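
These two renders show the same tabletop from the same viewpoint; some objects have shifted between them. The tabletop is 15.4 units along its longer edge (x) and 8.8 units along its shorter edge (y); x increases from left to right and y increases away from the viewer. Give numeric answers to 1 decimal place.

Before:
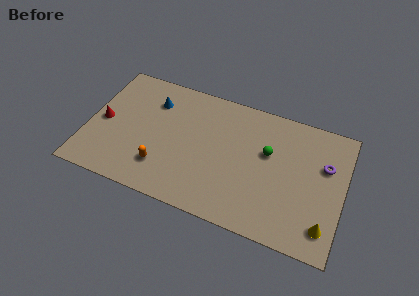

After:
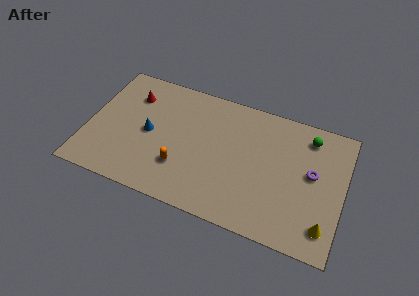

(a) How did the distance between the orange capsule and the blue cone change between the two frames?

-1.8

They were about 4.5 units apart before and 2.7 after — 1.8 units closer together.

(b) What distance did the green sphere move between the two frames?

3.0

The green sphere moved from about (10.8, 5.4) to (13.1, 7.3), a distance of √(2.3² + 1.9²) ≈ 3.0.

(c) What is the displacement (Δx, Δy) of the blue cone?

(0.0, -2.3)

From the two frames, the blue cone sits at roughly (3.7, 6.6) before and (3.7, 4.3) after.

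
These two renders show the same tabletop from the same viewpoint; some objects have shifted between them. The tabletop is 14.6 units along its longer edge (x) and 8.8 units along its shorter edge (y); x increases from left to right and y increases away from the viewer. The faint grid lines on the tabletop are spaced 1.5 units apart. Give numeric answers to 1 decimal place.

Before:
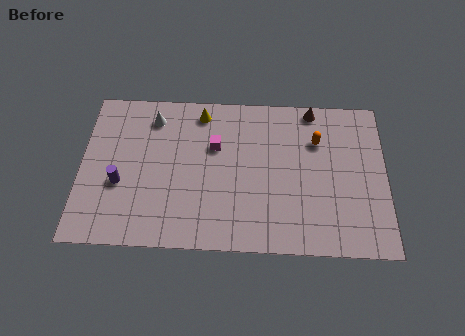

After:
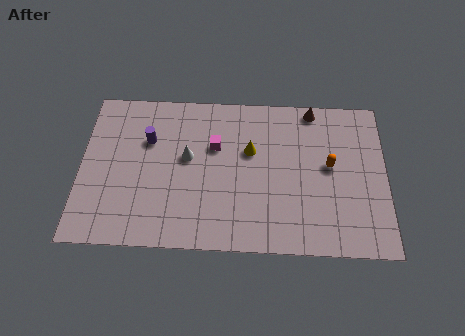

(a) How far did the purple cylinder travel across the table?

2.8

The purple cylinder moved from about (1.9, 3.4) to (3.2, 5.9), a distance of √(1.3² + 2.5²) ≈ 2.8.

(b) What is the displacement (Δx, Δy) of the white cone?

(1.7, -2.2)

The white cone was at about (3.4, 7.2) and moved to about (5.1, 5.0).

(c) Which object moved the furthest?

the yellow cone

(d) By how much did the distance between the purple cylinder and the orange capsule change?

-1.0

They were about 9.8 units apart before and 8.8 after — 1.0 units closer together.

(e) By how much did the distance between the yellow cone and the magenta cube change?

-0.3

They were about 2.0 units apart before and 1.7 after — 0.3 units closer together.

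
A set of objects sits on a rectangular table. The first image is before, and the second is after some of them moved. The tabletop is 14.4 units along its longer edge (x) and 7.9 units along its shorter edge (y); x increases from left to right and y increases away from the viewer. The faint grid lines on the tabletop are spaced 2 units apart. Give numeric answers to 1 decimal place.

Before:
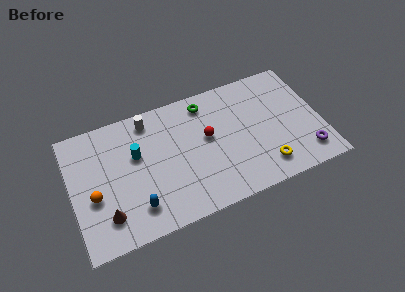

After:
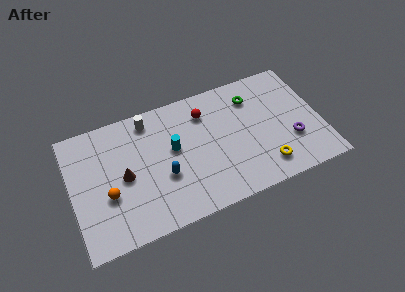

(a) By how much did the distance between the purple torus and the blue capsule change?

-2.4

The distance was about 9.8 in the first image and 7.4 in the second, so they moved 2.4 units closer together.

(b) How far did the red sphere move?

1.6

The red sphere was near (7.9, 4.5) before and (7.9, 6.1) after, so it travelled √(0.0² + 1.6²) ≈ 1.6 units.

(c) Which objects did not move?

the yellow torus and the white cylinder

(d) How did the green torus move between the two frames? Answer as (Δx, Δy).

(2.7, -0.6)

The green torus started near (8.0, 6.7) and ended near (10.7, 6.1).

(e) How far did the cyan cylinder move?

2.1

From (3.8, 4.9) to (5.9, 4.5), the cyan cylinder covered √(2.1² + 0.4²) ≈ 2.1 units.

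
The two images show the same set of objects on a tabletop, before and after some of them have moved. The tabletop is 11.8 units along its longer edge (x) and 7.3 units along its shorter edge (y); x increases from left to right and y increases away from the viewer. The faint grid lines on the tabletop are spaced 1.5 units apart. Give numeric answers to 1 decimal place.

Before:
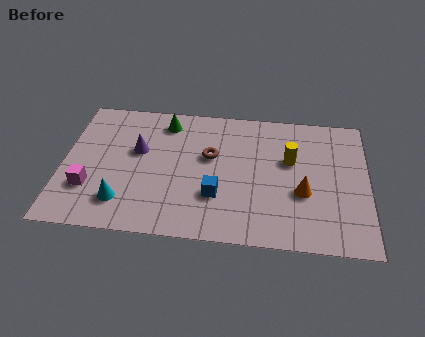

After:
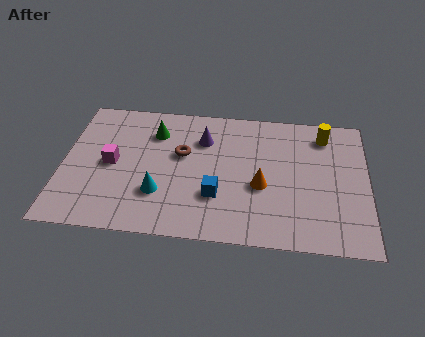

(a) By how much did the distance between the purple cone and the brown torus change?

-1.6

Before: roughly 2.8 units apart; after: 1.2. That's 1.6 units closer together.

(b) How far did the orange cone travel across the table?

1.6

The orange cone was near (9.3, 2.8) before and (7.7, 3.0) after, so it travelled √(1.6² + 0.2²) ≈ 1.6 units.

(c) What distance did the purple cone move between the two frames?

2.7

From (2.9, 4.4) to (5.4, 5.3), the purple cone covered √(2.5² + 0.9²) ≈ 2.7 units.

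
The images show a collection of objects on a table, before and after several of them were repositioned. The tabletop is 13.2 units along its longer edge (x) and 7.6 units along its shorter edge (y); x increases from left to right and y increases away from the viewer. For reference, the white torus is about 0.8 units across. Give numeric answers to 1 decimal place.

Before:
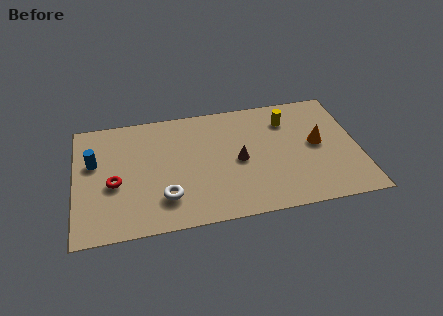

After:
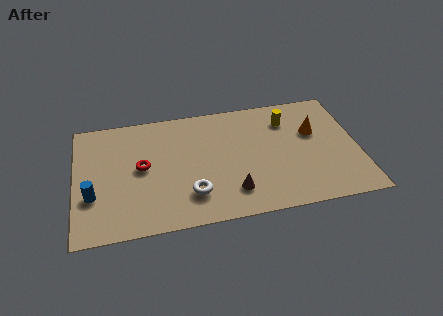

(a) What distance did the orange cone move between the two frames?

0.8

The orange cone was near (11.3, 4.0) before and (11.2, 4.8) after, so it travelled √(0.1² + 0.8²) ≈ 0.8 units.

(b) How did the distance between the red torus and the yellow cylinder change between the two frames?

-1.5

The distance was about 8.6 in the first image and 7.1 in the second, so they moved 1.5 units closer together.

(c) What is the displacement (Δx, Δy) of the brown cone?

(-0.4, -1.9)

The brown cone started near (7.6, 3.6) and ended near (7.2, 1.7).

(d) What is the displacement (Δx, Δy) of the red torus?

(1.3, 0.8)

The red torus started near (1.8, 3.2) and ended near (3.1, 4.0).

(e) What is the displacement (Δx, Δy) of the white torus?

(1.2, 0.0)

From the two frames, the white torus sits at roughly (4.1, 1.9) before and (5.3, 1.9) after.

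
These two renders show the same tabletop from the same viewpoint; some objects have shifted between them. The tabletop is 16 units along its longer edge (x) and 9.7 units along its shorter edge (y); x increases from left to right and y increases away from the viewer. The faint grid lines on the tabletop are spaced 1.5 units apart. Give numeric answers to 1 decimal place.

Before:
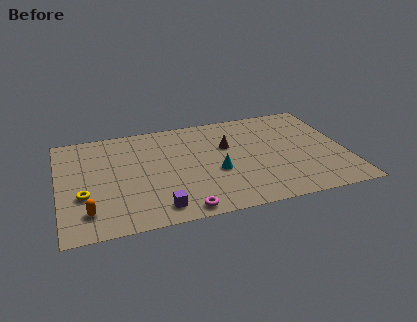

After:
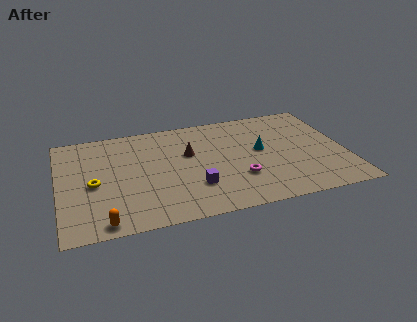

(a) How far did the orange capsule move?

1.4

From (1.5, 2.0) to (2.3, 0.9), the orange capsule covered √(0.8² + 1.1²) ≈ 1.4 units.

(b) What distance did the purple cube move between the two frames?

2.5

The purple cube moved from about (5.3, 1.4) to (7.4, 2.8), a distance of √(2.1² + 1.4²) ≈ 2.5.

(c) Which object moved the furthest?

the magenta torus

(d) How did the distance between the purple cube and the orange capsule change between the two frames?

+1.6

The distance was about 3.8 in the first image and 5.4 in the second, so they moved 1.6 units further apart.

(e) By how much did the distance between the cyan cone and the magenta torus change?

-1.0

They were about 3.7 units apart before and 2.7 after — 1.0 units closer together.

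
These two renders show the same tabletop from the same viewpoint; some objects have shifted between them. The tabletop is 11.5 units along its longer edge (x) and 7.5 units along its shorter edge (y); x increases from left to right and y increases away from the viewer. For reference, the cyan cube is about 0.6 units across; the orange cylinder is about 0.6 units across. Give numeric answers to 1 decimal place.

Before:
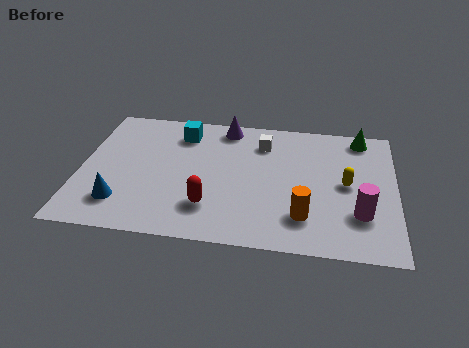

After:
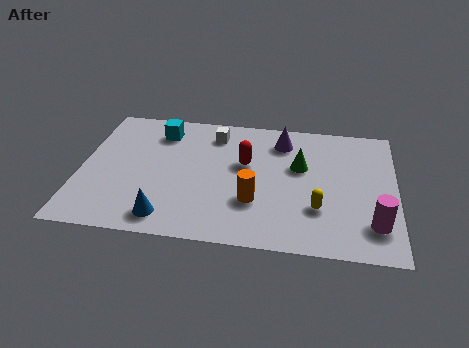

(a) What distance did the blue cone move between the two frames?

1.8

The blue cone moved from about (1.6, 1.7) to (3.3, 1.1), a distance of √(1.7² + 0.6²) ≈ 1.8.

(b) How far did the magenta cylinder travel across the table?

0.7

The magenta cylinder was near (10.2, 2.2) before and (10.7, 1.7) after, so it travelled √(0.5² + 0.5²) ≈ 0.7 units.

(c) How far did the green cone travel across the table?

3.0

From (10.2, 6.6) to (8.0, 4.6), the green cone covered √(2.2² + 2.0²) ≈ 3.0 units.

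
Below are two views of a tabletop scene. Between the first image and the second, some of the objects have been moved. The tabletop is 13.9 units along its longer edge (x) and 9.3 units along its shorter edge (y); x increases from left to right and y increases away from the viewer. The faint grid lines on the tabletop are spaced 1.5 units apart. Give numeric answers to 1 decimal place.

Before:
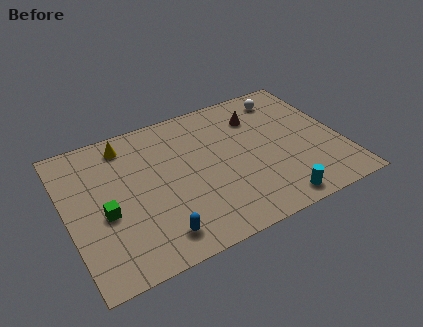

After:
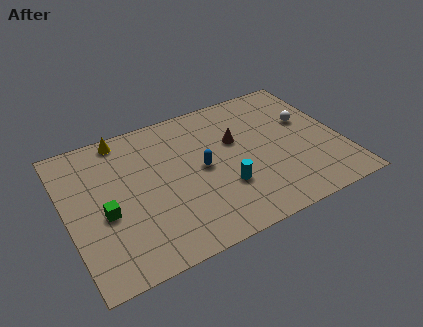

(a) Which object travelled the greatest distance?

the blue capsule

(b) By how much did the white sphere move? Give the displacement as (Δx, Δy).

(0.8, -2.1)

From the two frames, the white sphere sits at roughly (11.6, 7.8) before and (12.4, 5.7) after.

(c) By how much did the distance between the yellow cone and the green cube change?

+0.4

The distance was about 4.3 in the first image and 4.7 in the second, so they moved 0.4 units further apart.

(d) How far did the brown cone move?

1.8

The brown cone moved from about (10.0, 7.0) to (8.7, 5.8), a distance of √(1.3² + 1.2²) ≈ 1.8.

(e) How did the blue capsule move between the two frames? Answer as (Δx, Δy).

(2.7, 3.2)

From the two frames, the blue capsule sits at roughly (4.1, 1.5) before and (6.8, 4.7) after.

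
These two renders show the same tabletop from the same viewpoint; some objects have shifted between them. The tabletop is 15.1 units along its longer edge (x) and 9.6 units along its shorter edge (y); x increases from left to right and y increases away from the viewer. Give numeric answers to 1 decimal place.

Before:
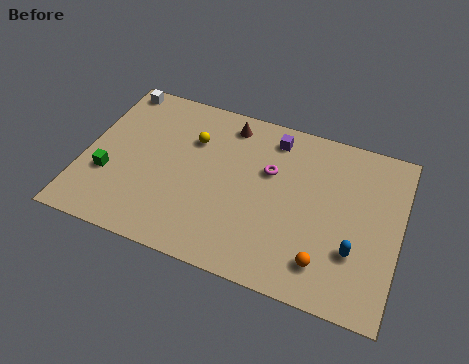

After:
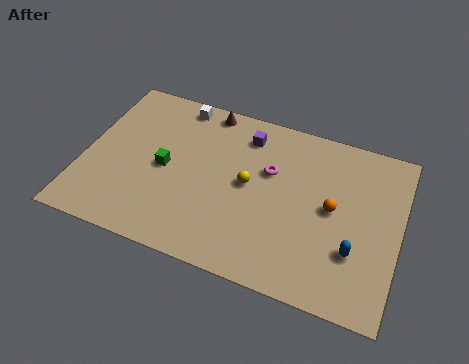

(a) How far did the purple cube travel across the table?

1.3

The purple cube was near (8.8, 8.1) before and (7.5, 7.8) after, so it travelled √(1.3² + 0.3²) ≈ 1.3 units.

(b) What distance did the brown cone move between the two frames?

1.2

The brown cone was near (6.6, 8.2) before and (5.5, 8.7) after, so it travelled √(1.1² + 0.5²) ≈ 1.2 units.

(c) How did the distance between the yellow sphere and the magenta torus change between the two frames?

-2.4

They were about 3.8 units apart before and 1.4 after — 2.4 units closer together.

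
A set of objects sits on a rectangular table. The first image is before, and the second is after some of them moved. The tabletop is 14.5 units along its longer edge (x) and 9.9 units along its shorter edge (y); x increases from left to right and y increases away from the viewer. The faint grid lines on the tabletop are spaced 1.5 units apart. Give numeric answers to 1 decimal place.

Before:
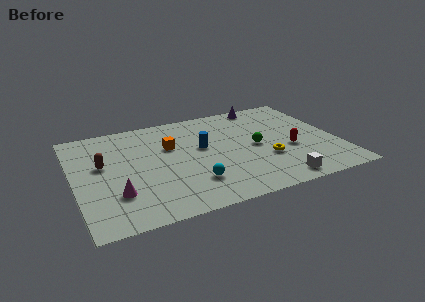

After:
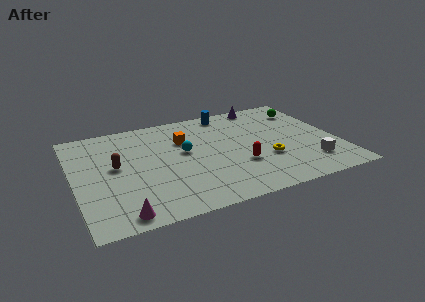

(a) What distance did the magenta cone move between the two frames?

1.8

The magenta cone was near (2.1, 2.8) before and (2.2, 1.0) after, so it travelled √(0.1² + 1.8²) ≈ 1.8 units.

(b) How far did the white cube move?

2.3

From (10.7, 1.1) to (12.7, 2.2), the white cube covered √(2.0² + 1.1²) ≈ 2.3 units.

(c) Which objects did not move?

the yellow torus and the purple cone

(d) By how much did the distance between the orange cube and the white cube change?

+0.5

The distance was about 7.5 in the first image and 8.0 in the second, so they moved 0.5 units further apart.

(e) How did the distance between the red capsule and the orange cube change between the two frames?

-2.5

Before: roughly 6.9 units apart; after: 4.4. That's 2.5 units closer together.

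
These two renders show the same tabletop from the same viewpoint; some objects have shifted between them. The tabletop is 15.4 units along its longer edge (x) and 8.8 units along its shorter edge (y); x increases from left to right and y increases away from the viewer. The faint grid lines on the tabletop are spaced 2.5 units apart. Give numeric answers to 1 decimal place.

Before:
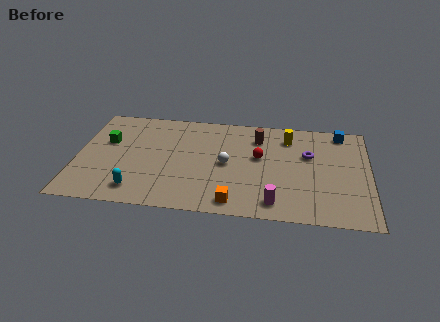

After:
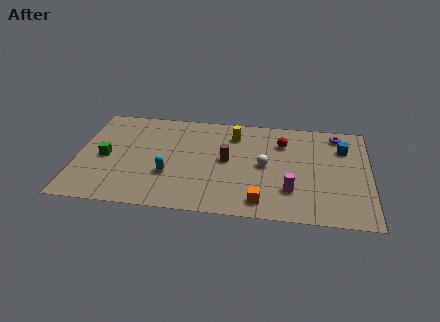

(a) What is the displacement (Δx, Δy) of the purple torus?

(1.5, 2.0)

The purple torus was at about (12.2, 5.6) and moved to about (13.7, 7.6).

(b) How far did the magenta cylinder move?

1.4

The magenta cylinder was near (10.5, 1.3) before and (11.3, 2.4) after, so it travelled √(0.8² + 1.1²) ≈ 1.4 units.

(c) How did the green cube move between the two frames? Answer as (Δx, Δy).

(0.0, -1.4)

From the two frames, the green cube sits at roughly (1.5, 5.5) before and (1.5, 4.1) after.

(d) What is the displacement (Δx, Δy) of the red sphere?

(1.2, 1.4)

The red sphere was at about (9.6, 5.1) and moved to about (10.8, 6.5).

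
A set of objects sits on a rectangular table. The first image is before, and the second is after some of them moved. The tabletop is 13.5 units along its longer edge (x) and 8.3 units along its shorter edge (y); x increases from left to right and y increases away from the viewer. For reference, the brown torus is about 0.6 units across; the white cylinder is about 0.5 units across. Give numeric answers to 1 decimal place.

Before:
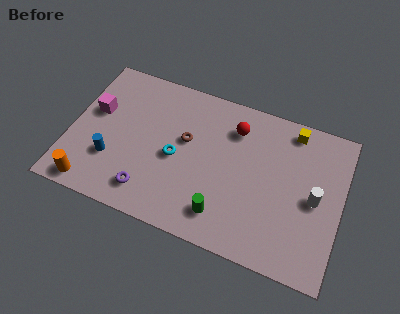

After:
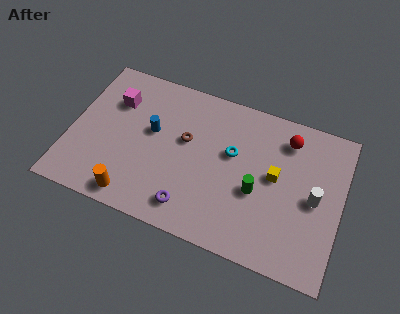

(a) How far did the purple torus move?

2.1

From (4.2, 1.5) to (6.3, 1.4), the purple torus covered √(2.1² + 0.1²) ≈ 2.1 units.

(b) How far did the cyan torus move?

3.0

The cyan torus moved from about (5.3, 3.8) to (8.0, 5.0), a distance of √(2.7² + 1.2²) ≈ 3.0.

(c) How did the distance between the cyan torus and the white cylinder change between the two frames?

-2.6

They were about 6.9 units apart before and 4.3 after — 2.6 units closer together.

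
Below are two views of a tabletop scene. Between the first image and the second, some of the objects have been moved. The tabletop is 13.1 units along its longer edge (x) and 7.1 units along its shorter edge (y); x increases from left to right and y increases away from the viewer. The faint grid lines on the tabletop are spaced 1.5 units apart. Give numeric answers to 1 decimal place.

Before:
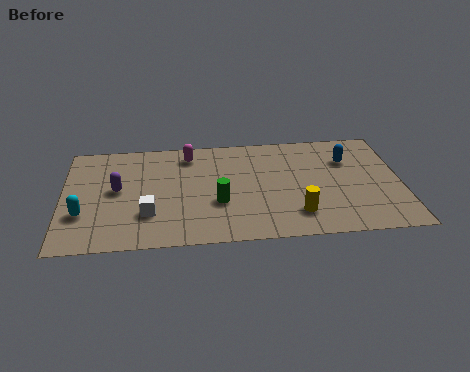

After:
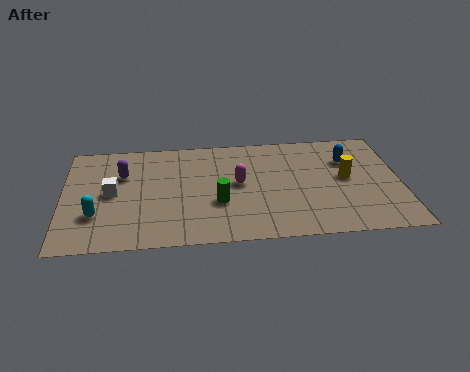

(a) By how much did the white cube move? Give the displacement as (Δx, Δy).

(-1.4, 1.5)

From the two frames, the white cube sits at roughly (3.3, 2.1) before and (1.9, 3.6) after.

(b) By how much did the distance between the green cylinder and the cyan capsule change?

-0.5

The distance was about 5.2 in the first image and 4.7 in the second, so they moved 0.5 units closer together.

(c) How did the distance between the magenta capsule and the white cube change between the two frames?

+0.8

Before: roughly 4.1 units apart; after: 4.9. That's 0.8 units further apart.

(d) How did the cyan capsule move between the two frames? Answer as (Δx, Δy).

(0.5, -0.1)

The cyan capsule was at about (0.8, 2.3) and moved to about (1.3, 2.2).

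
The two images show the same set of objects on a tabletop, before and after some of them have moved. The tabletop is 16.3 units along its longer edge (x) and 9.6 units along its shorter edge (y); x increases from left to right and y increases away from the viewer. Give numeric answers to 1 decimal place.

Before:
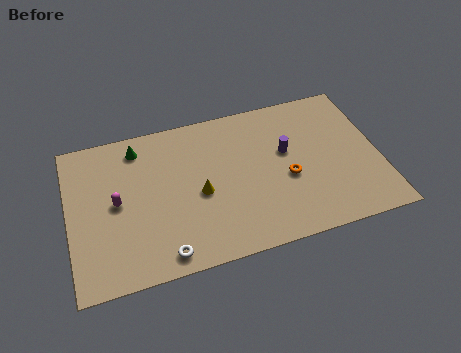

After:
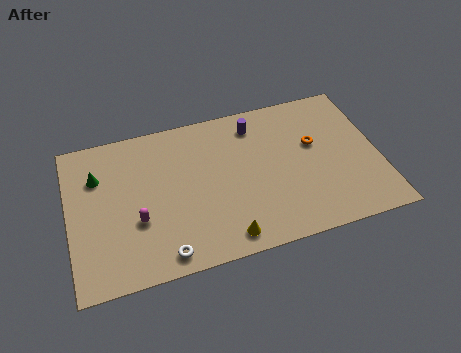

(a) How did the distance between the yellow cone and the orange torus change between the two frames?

+2.3

They were about 4.6 units apart before and 6.9 after — 2.3 units further apart.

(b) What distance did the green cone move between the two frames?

2.6

The green cone moved from about (3.8, 8.1) to (1.6, 6.8), a distance of √(2.2² + 1.3²) ≈ 2.6.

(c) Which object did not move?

the white torus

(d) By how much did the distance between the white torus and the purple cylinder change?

+0.4

They were about 8.2 units apart before and 8.6 after — 0.4 units further apart.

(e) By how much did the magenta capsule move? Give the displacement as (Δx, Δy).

(1.0, -1.4)

The magenta capsule started near (2.5, 4.9) and ended near (3.5, 3.5).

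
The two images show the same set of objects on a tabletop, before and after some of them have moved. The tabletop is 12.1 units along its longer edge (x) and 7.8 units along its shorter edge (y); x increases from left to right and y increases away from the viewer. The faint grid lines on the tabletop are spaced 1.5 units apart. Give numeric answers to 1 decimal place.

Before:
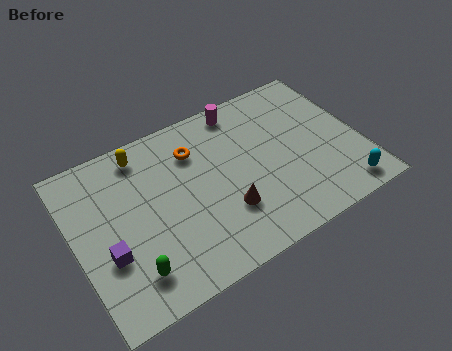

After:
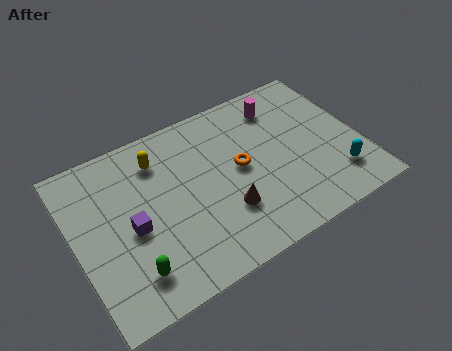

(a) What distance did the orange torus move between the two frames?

2.4

The orange torus was near (5.3, 5.8) before and (7.0, 4.1) after, so it travelled √(1.7² + 1.7²) ≈ 2.4 units.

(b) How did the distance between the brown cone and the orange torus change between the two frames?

-1.6

Before: roughly 3.5 units apart; after: 1.9. That's 1.6 units closer together.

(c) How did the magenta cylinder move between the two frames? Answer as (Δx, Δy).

(1.6, -0.6)

From the two frames, the magenta cylinder sits at roughly (7.5, 6.9) before and (9.1, 6.3) after.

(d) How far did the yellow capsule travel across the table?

0.8

From (3.2, 6.7) to (3.8, 6.1), the yellow capsule covered √(0.6² + 0.6²) ≈ 0.8 units.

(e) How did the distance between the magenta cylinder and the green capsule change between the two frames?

+0.9

They were about 7.6 units apart before and 8.5 after — 0.9 units further apart.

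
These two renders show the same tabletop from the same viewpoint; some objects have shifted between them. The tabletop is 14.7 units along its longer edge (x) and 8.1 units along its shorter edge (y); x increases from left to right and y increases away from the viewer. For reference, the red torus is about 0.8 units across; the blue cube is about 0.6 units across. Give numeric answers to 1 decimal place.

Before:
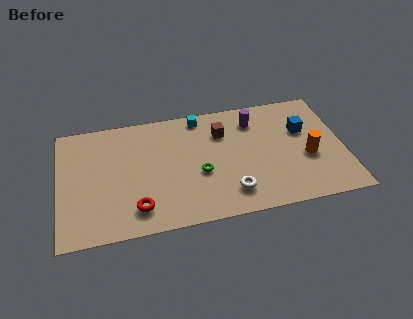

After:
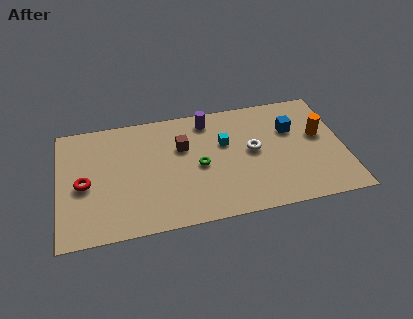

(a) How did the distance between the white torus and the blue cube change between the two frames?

-2.9

The distance was about 5.3 in the first image and 2.4 in the second, so they moved 2.9 units closer together.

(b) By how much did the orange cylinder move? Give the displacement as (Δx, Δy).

(0.7, 1.4)

From the two frames, the orange cylinder sits at roughly (12.8, 3.3) before and (13.5, 4.7) after.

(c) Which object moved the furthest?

the red torus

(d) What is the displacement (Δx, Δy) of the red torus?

(-2.6, 2.1)

From the two frames, the red torus sits at roughly (3.9, 1.6) before and (1.3, 3.7) after.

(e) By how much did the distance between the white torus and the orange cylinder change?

-0.9

The distance was about 4.4 in the first image and 3.5 in the second, so they moved 0.9 units closer together.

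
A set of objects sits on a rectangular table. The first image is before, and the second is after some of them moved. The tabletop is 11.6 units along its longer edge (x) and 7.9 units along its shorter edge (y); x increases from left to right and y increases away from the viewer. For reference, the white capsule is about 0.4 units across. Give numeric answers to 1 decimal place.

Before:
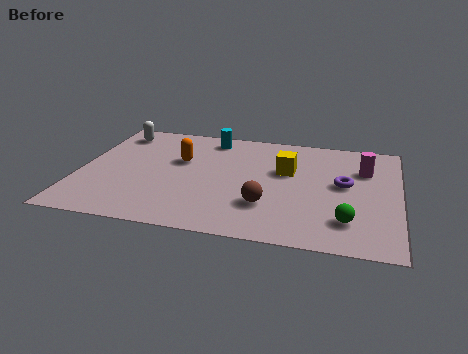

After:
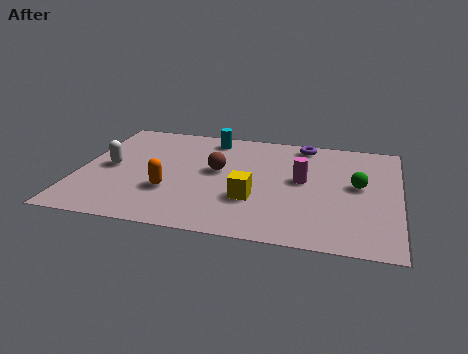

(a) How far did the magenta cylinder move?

2.5

The magenta cylinder was near (10.3, 5.5) before and (8.1, 4.3) after, so it travelled √(2.2² + 1.2²) ≈ 2.5 units.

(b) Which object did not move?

the cyan cylinder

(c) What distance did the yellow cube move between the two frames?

2.5

The yellow cube moved from about (7.5, 4.9) to (6.4, 2.6), a distance of √(1.1² + 2.3²) ≈ 2.5.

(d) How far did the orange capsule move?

2.3

From (3.6, 4.9) to (3.4, 2.6), the orange capsule covered √(0.2² + 2.3²) ≈ 2.3 units.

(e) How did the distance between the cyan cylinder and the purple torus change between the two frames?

-2.2

They were about 5.6 units apart before and 3.4 after — 2.2 units closer together.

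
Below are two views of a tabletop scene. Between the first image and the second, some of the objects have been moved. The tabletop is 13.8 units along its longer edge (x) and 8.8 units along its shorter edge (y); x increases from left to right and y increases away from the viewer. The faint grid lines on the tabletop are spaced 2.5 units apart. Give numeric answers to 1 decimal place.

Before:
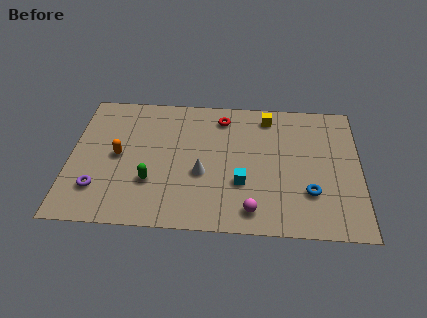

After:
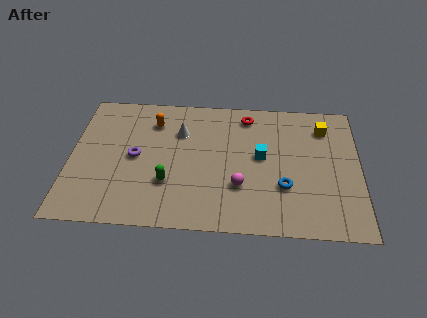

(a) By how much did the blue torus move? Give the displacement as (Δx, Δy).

(-1.2, 0.3)

The blue torus started near (11.4, 2.6) and ended near (10.2, 2.9).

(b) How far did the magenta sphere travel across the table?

1.6

From (8.7, 1.3) to (8.1, 2.8), the magenta sphere covered √(0.6² + 1.5²) ≈ 1.6 units.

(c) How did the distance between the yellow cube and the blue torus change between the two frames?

-0.9

Before: roughly 5.3 units apart; after: 4.4. That's 0.9 units closer together.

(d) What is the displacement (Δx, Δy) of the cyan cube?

(0.9, 1.8)

The cyan cube was at about (8.2, 3.0) and moved to about (9.1, 4.8).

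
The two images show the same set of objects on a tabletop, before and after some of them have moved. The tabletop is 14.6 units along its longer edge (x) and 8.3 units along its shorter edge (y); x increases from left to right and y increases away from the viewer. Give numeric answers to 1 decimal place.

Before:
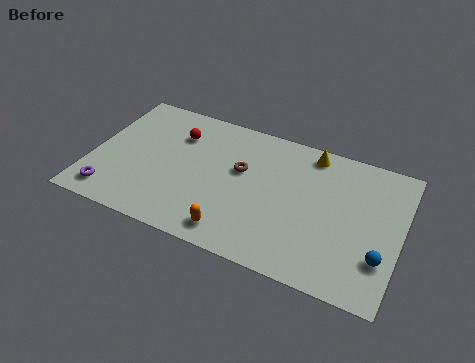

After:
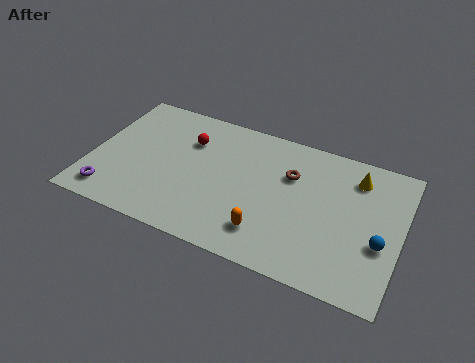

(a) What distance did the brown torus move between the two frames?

2.4

The brown torus moved from about (7.0, 5.0) to (9.3, 5.6), a distance of √(2.3² + 0.6²) ≈ 2.4.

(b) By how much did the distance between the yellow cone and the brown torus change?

-0.7

The distance was about 3.9 in the first image and 3.2 in the second, so they moved 0.7 units closer together.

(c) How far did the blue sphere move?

0.8

The blue sphere moved from about (13.8, 2.4) to (13.7, 3.2), a distance of √(0.1² + 0.8²) ≈ 0.8.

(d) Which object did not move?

the purple torus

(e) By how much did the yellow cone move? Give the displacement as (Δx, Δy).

(2.2, -0.7)

The yellow cone was at about (10.1, 7.3) and moved to about (12.3, 6.6).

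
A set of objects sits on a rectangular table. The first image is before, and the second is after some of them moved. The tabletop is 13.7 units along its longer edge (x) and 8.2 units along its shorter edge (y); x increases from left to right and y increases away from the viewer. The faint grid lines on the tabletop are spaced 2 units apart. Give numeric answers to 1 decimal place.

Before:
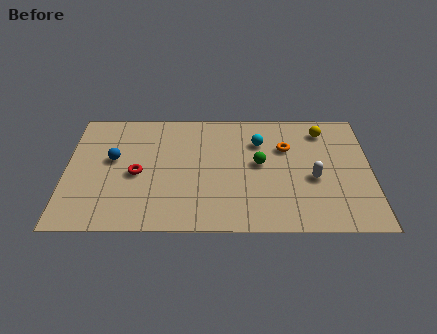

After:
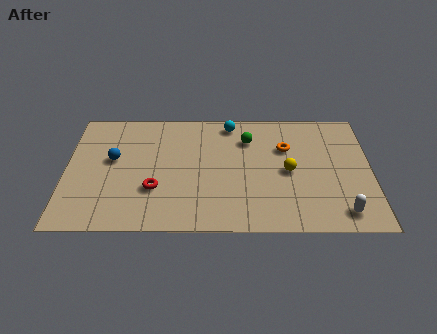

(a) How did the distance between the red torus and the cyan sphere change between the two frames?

-0.3

They were about 5.9 units apart before and 5.6 after — 0.3 units closer together.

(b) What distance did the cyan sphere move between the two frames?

1.8

From (8.7, 5.9) to (7.4, 7.2), the cyan sphere covered √(1.3² + 1.3²) ≈ 1.8 units.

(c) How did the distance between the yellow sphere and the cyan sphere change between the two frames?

+1.2

The distance was about 3.0 in the first image and 4.2 in the second, so they moved 1.2 units further apart.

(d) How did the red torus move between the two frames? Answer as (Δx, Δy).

(0.8, -1.0)

From the two frames, the red torus sits at roughly (3.2, 3.7) before and (4.0, 2.7) after.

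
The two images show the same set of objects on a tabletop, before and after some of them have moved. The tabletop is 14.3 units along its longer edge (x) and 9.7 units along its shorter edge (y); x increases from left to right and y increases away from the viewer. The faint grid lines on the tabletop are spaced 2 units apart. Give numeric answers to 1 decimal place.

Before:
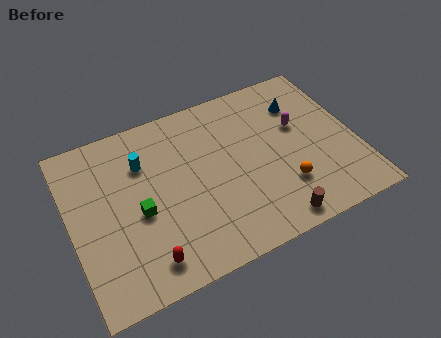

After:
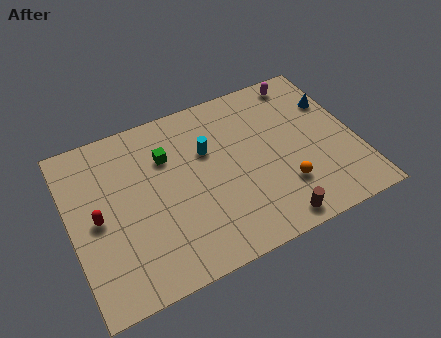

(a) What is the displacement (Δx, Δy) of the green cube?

(1.7, 2.6)

The green cube was at about (3.3, 4.2) and moved to about (5.0, 6.8).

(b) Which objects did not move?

the orange sphere and the brown cylinder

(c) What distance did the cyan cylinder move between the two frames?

3.3

The cyan cylinder moved from about (3.8, 6.9) to (7.0, 6.3), a distance of √(3.2² + 0.6²) ≈ 3.3.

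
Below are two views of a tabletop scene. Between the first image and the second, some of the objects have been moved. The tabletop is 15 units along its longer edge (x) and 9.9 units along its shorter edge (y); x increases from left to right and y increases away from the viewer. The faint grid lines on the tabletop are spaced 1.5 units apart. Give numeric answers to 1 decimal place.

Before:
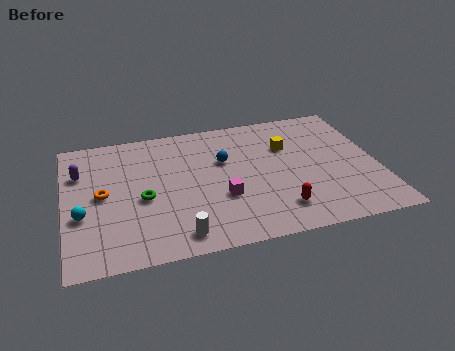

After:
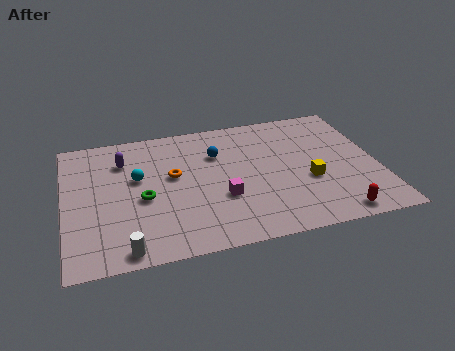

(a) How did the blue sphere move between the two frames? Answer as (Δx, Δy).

(-0.3, 0.6)

From the two frames, the blue sphere sits at roughly (7.7, 6.3) before and (7.4, 6.9) after.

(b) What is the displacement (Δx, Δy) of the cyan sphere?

(2.7, 2.2)

The cyan sphere started near (0.8, 3.7) and ended near (3.5, 5.9).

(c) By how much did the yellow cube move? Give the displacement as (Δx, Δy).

(0.8, -2.9)

The yellow cube started near (10.8, 6.7) and ended near (11.6, 3.8).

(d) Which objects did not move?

the green torus and the magenta cube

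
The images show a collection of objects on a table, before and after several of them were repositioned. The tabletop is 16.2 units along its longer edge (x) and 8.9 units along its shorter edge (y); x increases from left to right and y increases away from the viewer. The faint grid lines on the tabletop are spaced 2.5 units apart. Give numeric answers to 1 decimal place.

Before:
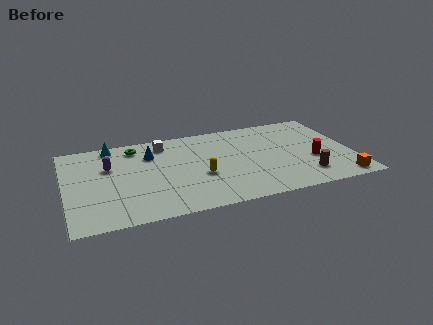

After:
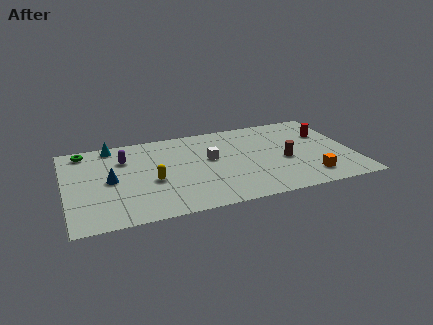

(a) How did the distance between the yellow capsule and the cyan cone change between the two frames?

-1.8

The distance was about 6.5 in the first image and 4.7 in the second, so they moved 1.8 units closer together.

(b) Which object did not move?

the cyan cone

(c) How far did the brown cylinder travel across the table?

2.1

From (13.3, 1.9) to (12.3, 3.8), the brown cylinder covered √(1.0² + 1.9²) ≈ 2.1 units.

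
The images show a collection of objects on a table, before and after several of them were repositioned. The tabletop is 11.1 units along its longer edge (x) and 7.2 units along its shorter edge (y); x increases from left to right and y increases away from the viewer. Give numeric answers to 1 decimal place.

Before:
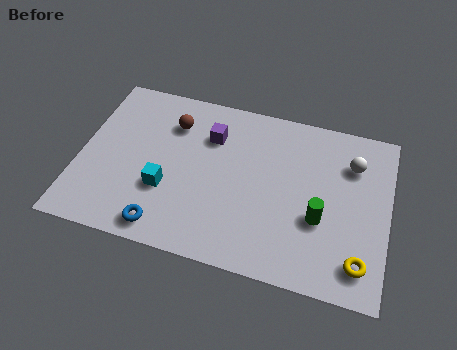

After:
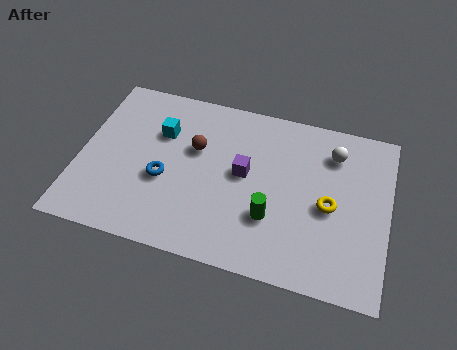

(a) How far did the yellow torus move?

2.3

The yellow torus was near (10.2, 1.3) before and (9.0, 3.3) after, so it travelled √(1.2² + 2.0²) ≈ 2.3 units.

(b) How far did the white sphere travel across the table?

0.8

From (9.7, 5.3) to (9.0, 5.6), the white sphere covered √(0.7² + 0.3²) ≈ 0.8 units.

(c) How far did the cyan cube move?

2.4

From (3.2, 2.5) to (2.8, 4.9), the cyan cube covered √(0.4² + 2.4²) ≈ 2.4 units.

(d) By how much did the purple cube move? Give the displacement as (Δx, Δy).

(1.3, -1.3)

The purple cube started near (4.6, 5.2) and ended near (5.9, 3.9).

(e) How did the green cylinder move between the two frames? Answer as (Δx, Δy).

(-1.7, -0.4)

The green cylinder started near (8.7, 2.7) and ended near (7.0, 2.3).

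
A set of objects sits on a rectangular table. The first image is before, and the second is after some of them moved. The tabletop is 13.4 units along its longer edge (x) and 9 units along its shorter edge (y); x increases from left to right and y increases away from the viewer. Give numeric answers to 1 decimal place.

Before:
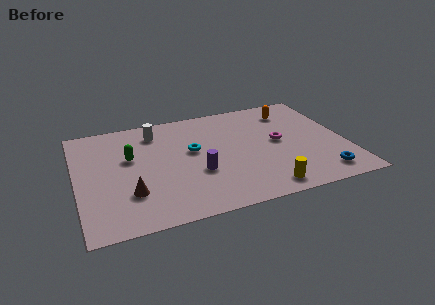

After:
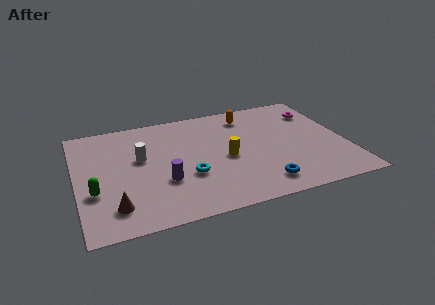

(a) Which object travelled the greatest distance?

the yellow cylinder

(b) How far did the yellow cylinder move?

3.4

From (9.0, 1.1) to (7.4, 4.1), the yellow cylinder covered √(1.6² + 3.0²) ≈ 3.4 units.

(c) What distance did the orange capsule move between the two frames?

2.2

From (11.0, 7.2) to (8.8, 7.4), the orange capsule covered √(2.2² + 0.2²) ≈ 2.2 units.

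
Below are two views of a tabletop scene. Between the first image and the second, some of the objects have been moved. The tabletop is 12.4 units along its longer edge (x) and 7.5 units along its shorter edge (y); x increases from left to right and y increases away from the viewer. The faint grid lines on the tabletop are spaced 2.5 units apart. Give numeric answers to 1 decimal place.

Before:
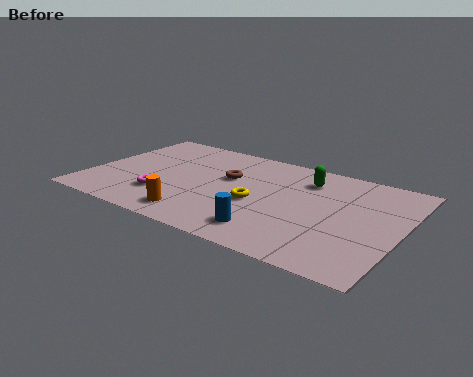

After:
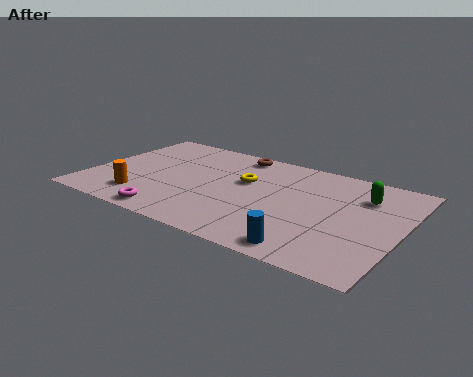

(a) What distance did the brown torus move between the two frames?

2.0

The brown torus moved from about (5.4, 4.6) to (5.4, 6.6), a distance of √(0.0² + 2.0²) ≈ 2.0.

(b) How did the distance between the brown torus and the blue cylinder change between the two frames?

+3.0

The distance was about 3.9 in the first image and 6.9 in the second, so they moved 3.0 units further apart.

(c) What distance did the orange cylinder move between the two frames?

2.3

The orange cylinder moved from about (4.7, 1.2) to (2.4, 1.6), a distance of √(2.3² + 0.4²) ≈ 2.3.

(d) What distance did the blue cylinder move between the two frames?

1.7

The blue cylinder was near (7.6, 1.4) before and (9.2, 0.9) after, so it travelled √(1.6² + 0.5²) ≈ 1.7 units.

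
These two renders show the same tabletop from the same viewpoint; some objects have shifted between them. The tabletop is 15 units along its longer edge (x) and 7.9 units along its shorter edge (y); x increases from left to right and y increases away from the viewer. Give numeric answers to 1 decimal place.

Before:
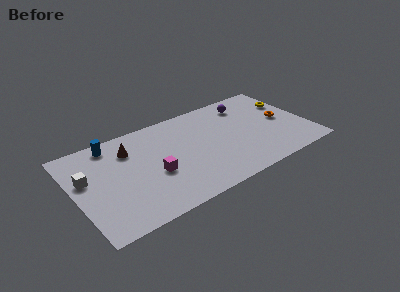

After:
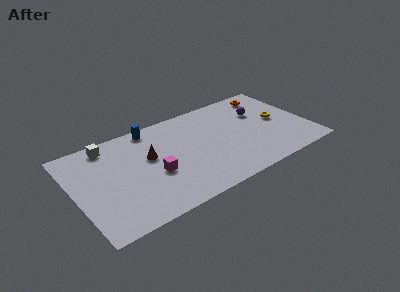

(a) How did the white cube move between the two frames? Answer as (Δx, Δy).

(1.7, 2.1)

The white cube started near (0.8, 4.8) and ended near (2.5, 6.9).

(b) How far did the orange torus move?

2.7

The orange torus moved from about (13.5, 4.0) to (13.1, 6.7), a distance of √(0.4² + 2.7²) ≈ 2.7.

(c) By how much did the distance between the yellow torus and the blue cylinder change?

-3.1

Before: roughly 11.6 units apart; after: 8.5. That's 3.1 units closer together.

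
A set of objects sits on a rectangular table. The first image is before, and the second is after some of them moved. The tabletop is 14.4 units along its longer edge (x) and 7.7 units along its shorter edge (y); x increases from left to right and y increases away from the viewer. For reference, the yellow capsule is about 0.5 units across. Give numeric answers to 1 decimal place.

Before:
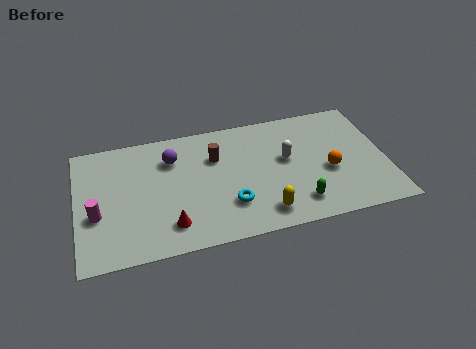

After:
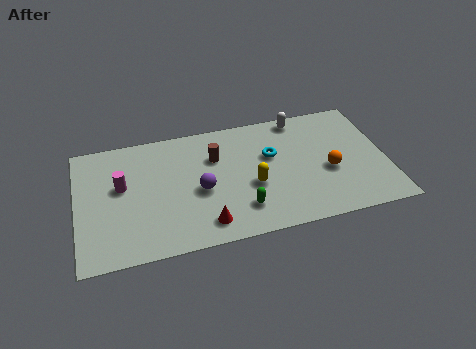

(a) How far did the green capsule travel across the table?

2.6

The green capsule was near (10.1, 1.5) before and (7.5, 1.8) after, so it travelled √(2.6² + 0.3²) ≈ 2.6 units.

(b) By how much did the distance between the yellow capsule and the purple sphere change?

-3.5

They were about 5.9 units apart before and 2.4 after — 3.5 units closer together.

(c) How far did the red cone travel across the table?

1.6

From (4.2, 1.6) to (5.8, 1.3), the red cone covered √(1.6² + 0.3²) ≈ 1.6 units.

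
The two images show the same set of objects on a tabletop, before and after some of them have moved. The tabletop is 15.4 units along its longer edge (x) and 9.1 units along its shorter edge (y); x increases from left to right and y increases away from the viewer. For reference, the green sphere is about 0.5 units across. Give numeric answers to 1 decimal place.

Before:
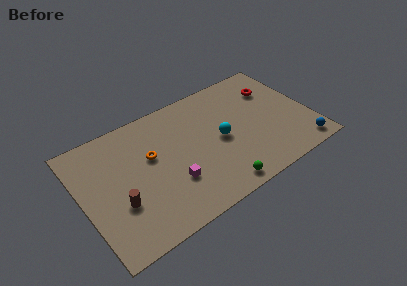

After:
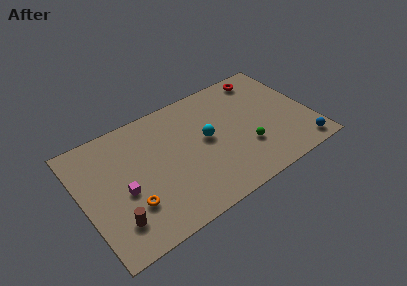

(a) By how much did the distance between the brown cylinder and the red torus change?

+0.8

Before: roughly 11.7 units apart; after: 12.5. That's 0.8 units further apart.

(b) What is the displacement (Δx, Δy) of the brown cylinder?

(-0.4, -1.1)

From the two frames, the brown cylinder sits at roughly (2.2, 3.2) before and (1.8, 2.1) after.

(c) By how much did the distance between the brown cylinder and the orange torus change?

-2.1

Before: roughly 3.4 units apart; after: 1.3. That's 2.1 units closer together.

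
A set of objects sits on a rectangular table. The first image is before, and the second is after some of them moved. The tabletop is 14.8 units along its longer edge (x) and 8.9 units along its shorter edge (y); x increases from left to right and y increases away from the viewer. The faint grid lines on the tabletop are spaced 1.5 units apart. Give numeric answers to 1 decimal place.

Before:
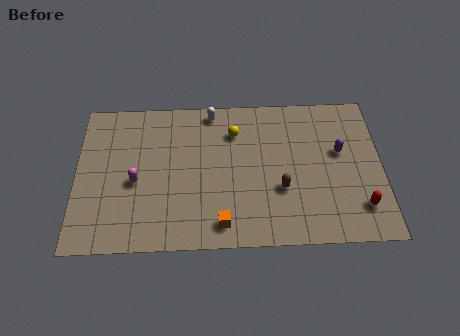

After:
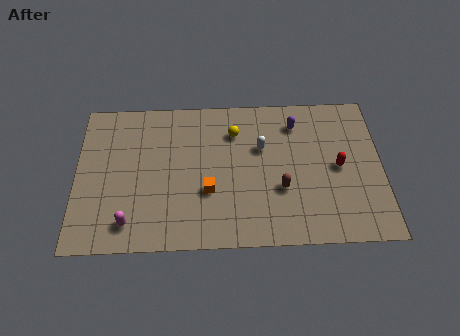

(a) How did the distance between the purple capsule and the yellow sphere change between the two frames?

-2.3

The distance was about 5.3 in the first image and 3.0 in the second, so they moved 2.3 units closer together.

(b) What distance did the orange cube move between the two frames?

2.0

From (7.0, 1.3) to (6.4, 3.2), the orange cube covered √(0.6² + 1.9²) ≈ 2.0 units.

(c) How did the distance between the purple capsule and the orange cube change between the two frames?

-1.2

They were about 7.0 units apart before and 5.8 after — 1.2 units closer together.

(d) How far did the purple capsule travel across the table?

2.8

From (12.8, 5.3) to (10.7, 7.1), the purple capsule covered √(2.1² + 1.8²) ≈ 2.8 units.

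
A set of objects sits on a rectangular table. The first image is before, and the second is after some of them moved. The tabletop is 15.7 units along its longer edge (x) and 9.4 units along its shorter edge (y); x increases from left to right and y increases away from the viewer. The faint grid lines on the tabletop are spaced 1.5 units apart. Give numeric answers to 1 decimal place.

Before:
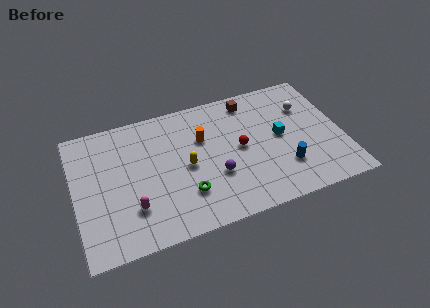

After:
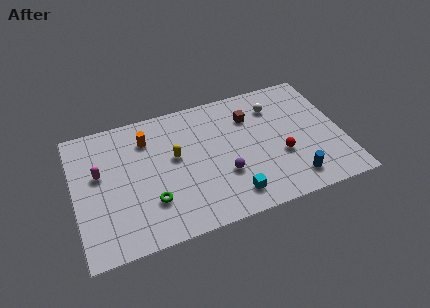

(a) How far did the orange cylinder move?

3.4

The orange cylinder moved from about (7.6, 6.2) to (4.4, 7.2), a distance of √(3.2² + 1.0²) ≈ 3.4.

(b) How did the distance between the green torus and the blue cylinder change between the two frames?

+2.5

Before: roughly 5.8 units apart; after: 8.3. That's 2.5 units further apart.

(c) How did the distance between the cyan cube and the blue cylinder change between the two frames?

+1.3

Before: roughly 2.3 units apart; after: 3.6. That's 1.3 units further apart.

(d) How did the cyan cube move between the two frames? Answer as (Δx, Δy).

(-3.2, -3.3)

The cyan cube was at about (12.1, 4.9) and moved to about (8.9, 1.6).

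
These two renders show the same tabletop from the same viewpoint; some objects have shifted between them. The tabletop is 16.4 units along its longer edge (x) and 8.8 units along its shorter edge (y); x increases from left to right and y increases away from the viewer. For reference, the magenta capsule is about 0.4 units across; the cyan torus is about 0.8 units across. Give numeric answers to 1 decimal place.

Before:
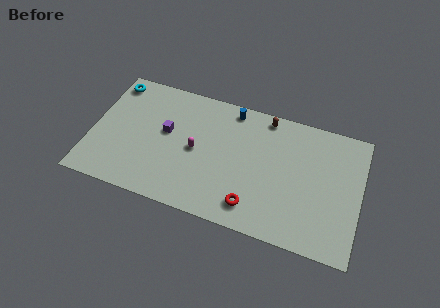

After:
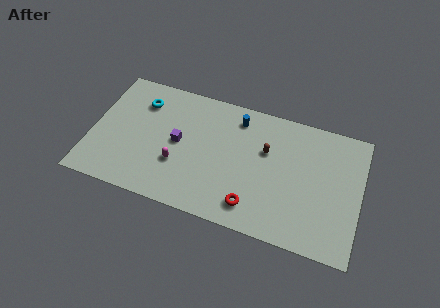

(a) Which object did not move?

the red torus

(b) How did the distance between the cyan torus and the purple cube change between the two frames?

-1.1

They were about 4.4 units apart before and 3.3 after — 1.1 units closer together.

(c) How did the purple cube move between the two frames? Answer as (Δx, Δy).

(0.8, -0.5)

The purple cube started near (4.5, 5.0) and ended near (5.3, 4.5).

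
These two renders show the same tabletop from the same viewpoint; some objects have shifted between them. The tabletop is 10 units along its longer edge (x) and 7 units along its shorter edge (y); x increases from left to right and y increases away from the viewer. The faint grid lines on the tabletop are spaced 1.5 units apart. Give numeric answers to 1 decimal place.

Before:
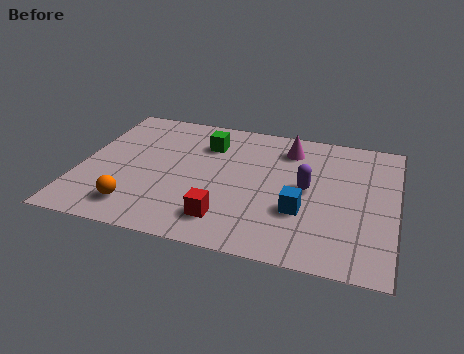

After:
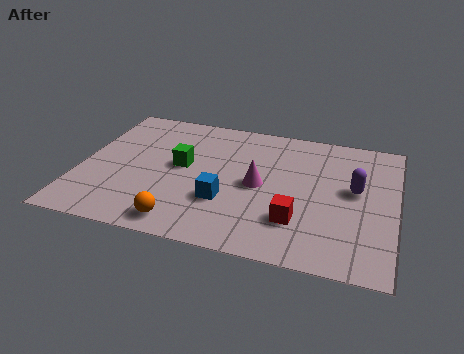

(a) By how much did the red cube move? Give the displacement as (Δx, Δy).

(2.2, 0.5)

The red cube started near (4.8, 1.4) and ended near (7.0, 1.9).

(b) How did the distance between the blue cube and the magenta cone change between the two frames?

-1.8

The distance was about 3.3 in the first image and 1.5 in the second, so they moved 1.8 units closer together.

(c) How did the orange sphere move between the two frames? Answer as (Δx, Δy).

(1.5, -0.4)

From the two frames, the orange sphere sits at roughly (2.0, 1.3) before and (3.5, 0.9) after.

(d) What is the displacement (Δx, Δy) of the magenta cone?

(-0.8, -2.2)

The magenta cone started near (6.5, 5.6) and ended near (5.7, 3.4).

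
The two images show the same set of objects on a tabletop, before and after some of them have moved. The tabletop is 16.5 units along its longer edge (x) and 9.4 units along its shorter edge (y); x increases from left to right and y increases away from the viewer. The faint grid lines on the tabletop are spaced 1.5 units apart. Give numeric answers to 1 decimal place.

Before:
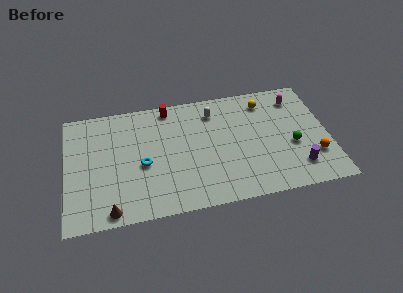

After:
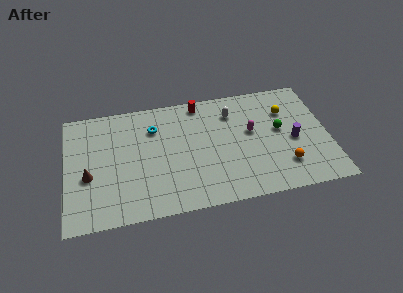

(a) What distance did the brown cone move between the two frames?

3.2

From (2.7, 0.9) to (1.4, 3.8), the brown cone covered √(1.3² + 2.9²) ≈ 3.2 units.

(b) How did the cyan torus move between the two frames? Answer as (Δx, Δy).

(0.8, 2.8)

From the two frames, the cyan torus sits at roughly (4.8, 4.1) before and (5.6, 6.9) after.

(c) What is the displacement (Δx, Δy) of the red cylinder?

(2.0, 0.0)

The red cylinder was at about (6.6, 8.4) and moved to about (8.6, 8.4).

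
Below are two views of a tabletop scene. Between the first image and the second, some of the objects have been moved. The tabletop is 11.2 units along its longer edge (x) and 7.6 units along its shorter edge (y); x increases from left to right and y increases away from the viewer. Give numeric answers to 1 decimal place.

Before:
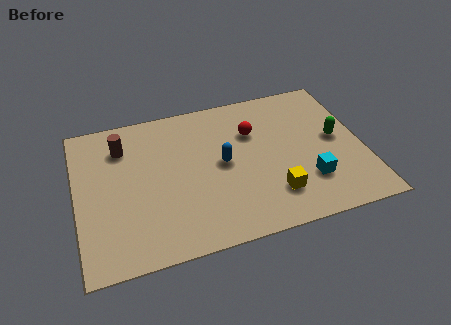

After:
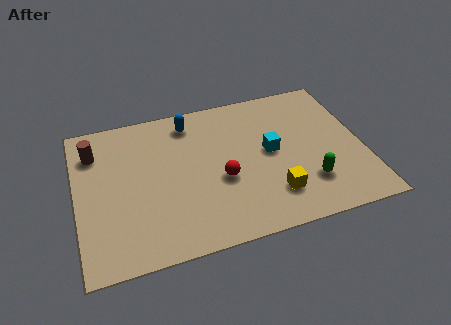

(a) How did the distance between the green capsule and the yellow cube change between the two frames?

-2.1

The distance was about 3.5 in the first image and 1.4 in the second, so they moved 2.1 units closer together.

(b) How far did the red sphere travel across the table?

2.5

The red sphere moved from about (7.0, 5.2) to (5.6, 3.1), a distance of √(1.4² + 2.1²) ≈ 2.5.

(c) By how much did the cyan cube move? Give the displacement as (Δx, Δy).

(-1.3, 1.9)

From the two frames, the cyan cube sits at roughly (8.9, 2.1) before and (7.6, 4.0) after.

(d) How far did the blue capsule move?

2.7

The blue capsule was near (5.7, 3.9) before and (4.6, 6.4) after, so it travelled √(1.1² + 2.5²) ≈ 2.7 units.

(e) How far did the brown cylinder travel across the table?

1.1

The brown cylinder moved from about (1.9, 5.8) to (0.8, 5.8), a distance of √(1.1² + 0.0²) ≈ 1.1.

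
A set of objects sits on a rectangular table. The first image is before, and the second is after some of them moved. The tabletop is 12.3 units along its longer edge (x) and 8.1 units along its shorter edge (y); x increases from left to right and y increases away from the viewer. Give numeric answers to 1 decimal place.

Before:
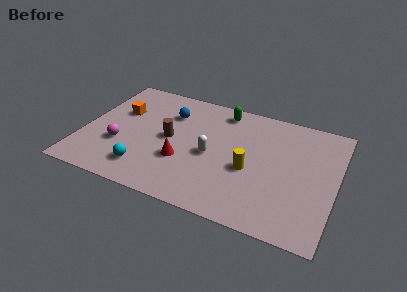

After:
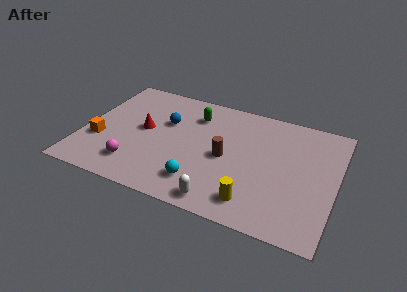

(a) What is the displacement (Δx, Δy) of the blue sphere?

(-0.1, -0.7)

The blue sphere started near (4.0, 5.9) and ended near (3.9, 5.2).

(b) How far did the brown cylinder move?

2.8

The brown cylinder was near (4.2, 4.1) before and (7.0, 3.8) after, so it travelled √(2.8² + 0.3²) ≈ 2.8 units.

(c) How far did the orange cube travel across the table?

2.5

The orange cube moved from about (1.6, 5.2) to (0.9, 2.8), a distance of √(0.7² + 2.4²) ≈ 2.5.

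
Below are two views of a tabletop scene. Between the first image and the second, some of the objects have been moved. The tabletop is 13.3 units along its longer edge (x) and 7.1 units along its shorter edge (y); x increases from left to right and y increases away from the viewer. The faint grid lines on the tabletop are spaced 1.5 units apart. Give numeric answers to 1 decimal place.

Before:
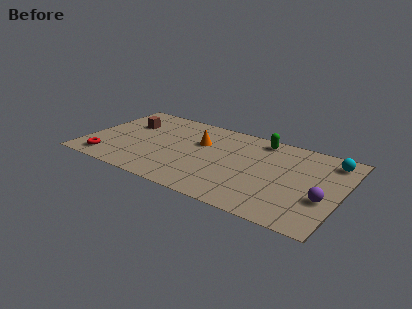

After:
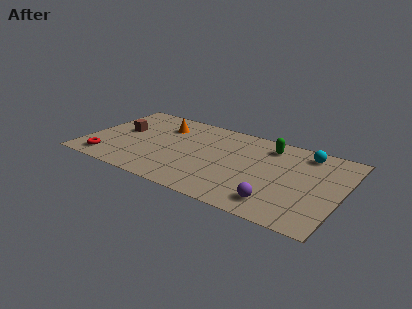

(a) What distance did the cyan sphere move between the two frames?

1.3

From (12.5, 5.9) to (11.2, 6.0), the cyan sphere covered √(1.3² + 0.1²) ≈ 1.3 units.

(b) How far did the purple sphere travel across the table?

2.6

The purple sphere moved from about (12.5, 2.6) to (10.3, 1.3), a distance of √(2.2² + 1.3²) ≈ 2.6.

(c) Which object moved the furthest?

the purple sphere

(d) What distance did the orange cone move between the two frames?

2.2

The orange cone moved from about (5.8, 4.6) to (3.7, 5.3), a distance of √(2.1² + 0.7²) ≈ 2.2.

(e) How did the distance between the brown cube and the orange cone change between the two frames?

-1.5

Before: roughly 3.9 units apart; after: 2.4. That's 1.5 units closer together.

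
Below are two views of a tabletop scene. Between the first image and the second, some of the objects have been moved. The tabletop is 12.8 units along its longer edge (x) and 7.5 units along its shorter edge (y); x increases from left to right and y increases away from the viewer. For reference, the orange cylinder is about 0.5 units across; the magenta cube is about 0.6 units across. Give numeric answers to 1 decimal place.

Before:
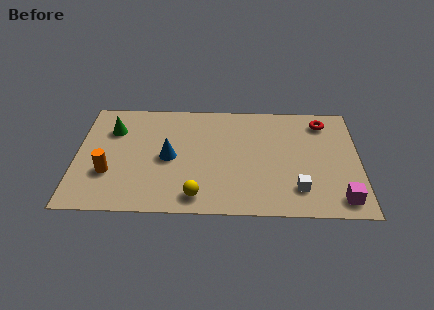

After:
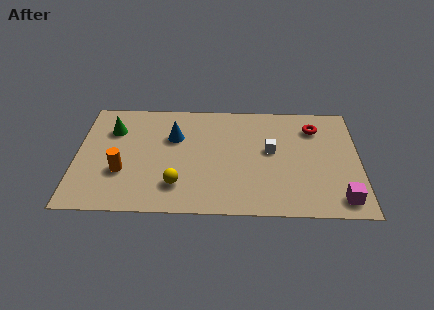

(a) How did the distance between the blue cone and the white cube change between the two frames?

-1.6

They were about 6.1 units apart before and 4.5 after — 1.6 units closer together.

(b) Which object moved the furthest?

the white cube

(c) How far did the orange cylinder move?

0.6

From (1.5, 2.5) to (2.1, 2.6), the orange cylinder covered √(0.6² + 0.1²) ≈ 0.6 units.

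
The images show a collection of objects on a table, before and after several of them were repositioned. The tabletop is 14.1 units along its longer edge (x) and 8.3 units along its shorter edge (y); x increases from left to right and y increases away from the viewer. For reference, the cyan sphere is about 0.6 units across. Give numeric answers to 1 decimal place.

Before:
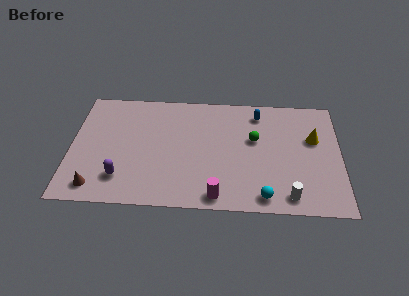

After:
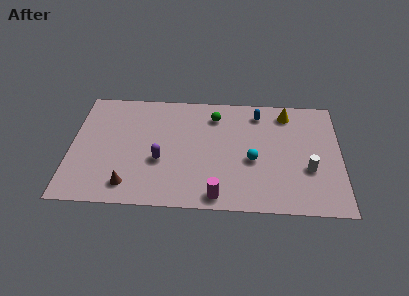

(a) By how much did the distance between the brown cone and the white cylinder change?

-0.6

The distance was about 10.0 in the first image and 9.4 in the second, so they moved 0.6 units closer together.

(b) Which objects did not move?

the blue capsule and the magenta cylinder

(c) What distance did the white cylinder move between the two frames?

2.1

From (11.4, 1.1) to (12.4, 3.0), the white cylinder covered √(1.0² + 1.9²) ≈ 2.1 units.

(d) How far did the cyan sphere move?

2.6

The cyan sphere moved from about (10.1, 1.0) to (9.5, 3.5), a distance of √(0.6² + 2.5²) ≈ 2.6.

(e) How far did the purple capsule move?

2.4

The purple capsule moved from about (2.7, 1.9) to (4.7, 3.2), a distance of √(2.0² + 1.3²) ≈ 2.4.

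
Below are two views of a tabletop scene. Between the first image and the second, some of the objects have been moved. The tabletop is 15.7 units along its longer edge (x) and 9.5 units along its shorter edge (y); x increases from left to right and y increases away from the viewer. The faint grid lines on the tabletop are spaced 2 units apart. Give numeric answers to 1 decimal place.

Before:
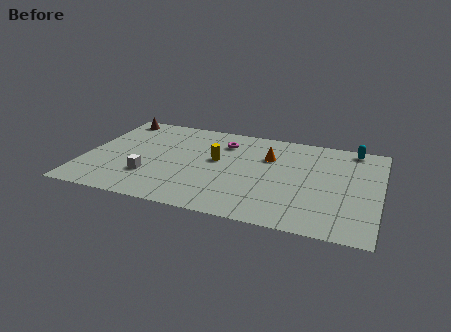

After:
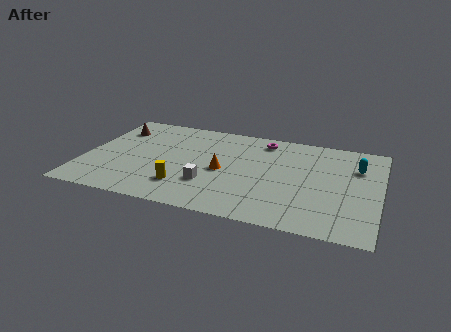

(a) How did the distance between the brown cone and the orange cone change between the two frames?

-2.0

They were about 8.7 units apart before and 6.7 after — 2.0 units closer together.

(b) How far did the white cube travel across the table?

3.2

The white cube was near (3.6, 2.8) before and (6.8, 2.9) after, so it travelled √(3.2² + 0.1²) ≈ 3.2 units.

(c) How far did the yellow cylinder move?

3.4

The yellow cylinder was near (7.0, 5.4) before and (5.5, 2.3) after, so it travelled √(1.5² + 3.1²) ≈ 3.4 units.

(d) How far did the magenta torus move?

2.2

The magenta torus was near (7.2, 7.3) before and (9.3, 8.1) after, so it travelled √(2.1² + 0.8²) ≈ 2.2 units.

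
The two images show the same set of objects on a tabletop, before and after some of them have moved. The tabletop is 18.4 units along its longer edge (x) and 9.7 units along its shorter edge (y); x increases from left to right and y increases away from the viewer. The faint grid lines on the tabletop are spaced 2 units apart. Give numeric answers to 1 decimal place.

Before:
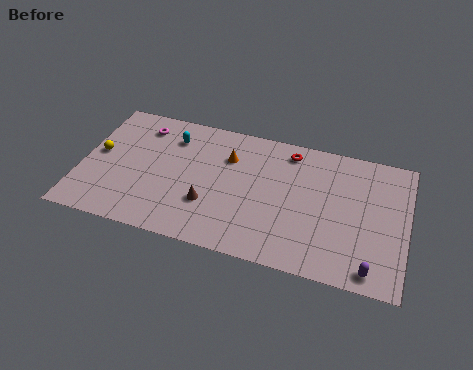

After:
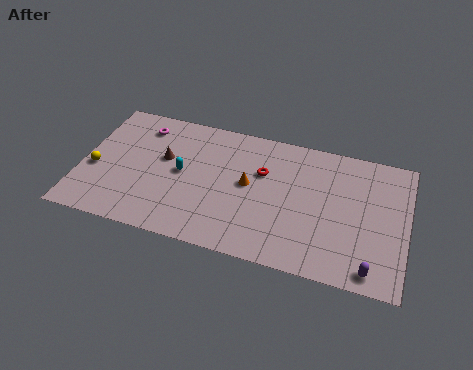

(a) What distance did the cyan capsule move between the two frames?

2.6

The cyan capsule was near (4.9, 7.5) before and (5.7, 5.0) after, so it travelled √(0.8² + 2.5²) ≈ 2.6 units.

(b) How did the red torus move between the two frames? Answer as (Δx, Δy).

(-1.4, -2.0)

The red torus was at about (11.6, 8.3) and moved to about (10.2, 6.3).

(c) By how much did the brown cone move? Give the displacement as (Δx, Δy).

(-2.8, 2.7)

From the two frames, the brown cone sits at roughly (7.4, 3.1) before and (4.6, 5.8) after.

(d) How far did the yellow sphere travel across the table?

1.2

The yellow sphere was near (0.9, 5.2) before and (0.8, 4.0) after, so it travelled √(0.1² + 1.2²) ≈ 1.2 units.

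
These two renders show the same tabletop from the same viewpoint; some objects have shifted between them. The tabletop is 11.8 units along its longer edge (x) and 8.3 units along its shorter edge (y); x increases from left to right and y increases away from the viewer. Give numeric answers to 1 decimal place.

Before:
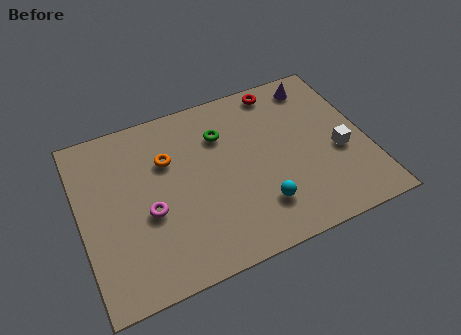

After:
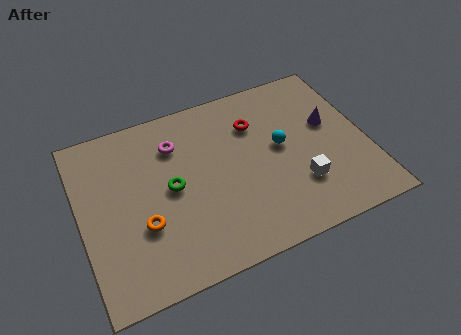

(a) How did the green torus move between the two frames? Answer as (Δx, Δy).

(-2.3, -1.8)

The green torus was at about (6.0, 6.0) and moved to about (3.7, 4.2).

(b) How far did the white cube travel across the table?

2.1

The white cube was near (10.6, 3.4) before and (8.8, 2.4) after, so it travelled √(1.8² + 1.0²) ≈ 2.1 units.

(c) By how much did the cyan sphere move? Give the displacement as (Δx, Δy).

(1.2, 2.5)

The cyan sphere was at about (7.1, 2.0) and moved to about (8.3, 4.5).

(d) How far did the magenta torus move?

3.1

The magenta torus was near (2.7, 3.4) before and (4.1, 6.2) after, so it travelled √(1.4² + 2.8²) ≈ 3.1 units.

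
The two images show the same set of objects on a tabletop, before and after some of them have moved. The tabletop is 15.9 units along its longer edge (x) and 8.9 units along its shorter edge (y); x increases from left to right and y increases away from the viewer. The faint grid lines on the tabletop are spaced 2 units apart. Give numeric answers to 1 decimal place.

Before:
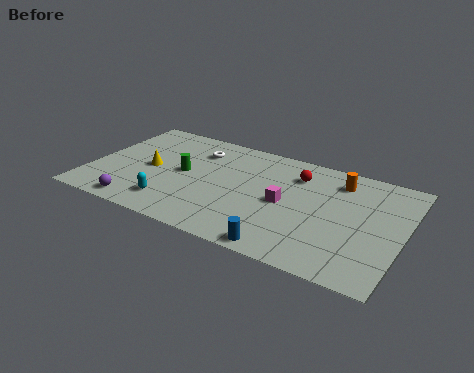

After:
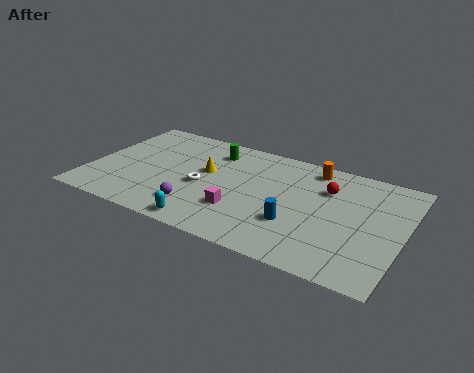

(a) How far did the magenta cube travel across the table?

2.6

The magenta cube moved from about (10.0, 4.3) to (7.9, 2.7), a distance of √(2.1² + 1.6²) ≈ 2.6.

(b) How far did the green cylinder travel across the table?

2.8

The green cylinder was near (4.7, 4.6) before and (5.9, 7.1) after, so it travelled √(1.2² + 2.5²) ≈ 2.8 units.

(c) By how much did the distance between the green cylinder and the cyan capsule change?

+3.4

The distance was about 2.8 in the first image and 6.2 in the second, so they moved 3.4 units further apart.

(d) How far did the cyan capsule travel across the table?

2.2

From (4.5, 1.8) to (6.5, 0.9), the cyan capsule covered √(2.0² + 0.9²) ≈ 2.2 units.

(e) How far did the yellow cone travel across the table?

2.9

From (3.0, 4.3) to (5.8, 5.2), the yellow cone covered √(2.8² + 0.9²) ≈ 2.9 units.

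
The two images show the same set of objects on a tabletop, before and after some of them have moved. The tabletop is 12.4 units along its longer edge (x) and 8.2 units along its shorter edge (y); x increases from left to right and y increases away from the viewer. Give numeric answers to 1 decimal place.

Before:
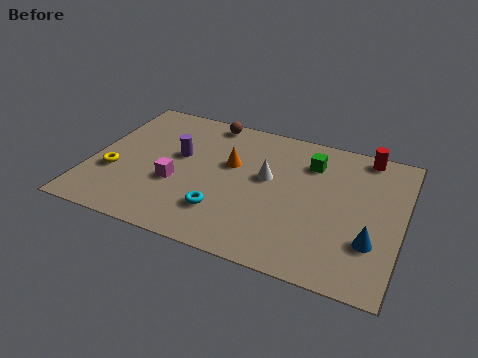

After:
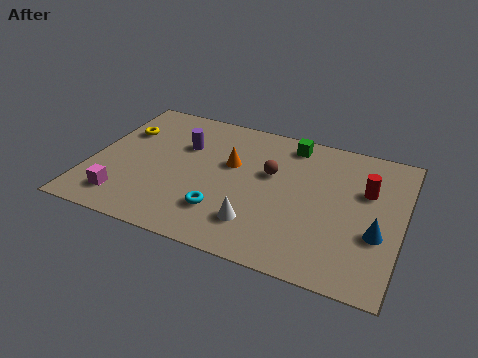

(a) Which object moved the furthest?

the brown sphere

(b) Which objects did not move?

the orange cone and the cyan torus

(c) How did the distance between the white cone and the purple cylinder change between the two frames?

+1.4

The distance was about 3.6 in the first image and 5.0 in the second, so they moved 1.4 units further apart.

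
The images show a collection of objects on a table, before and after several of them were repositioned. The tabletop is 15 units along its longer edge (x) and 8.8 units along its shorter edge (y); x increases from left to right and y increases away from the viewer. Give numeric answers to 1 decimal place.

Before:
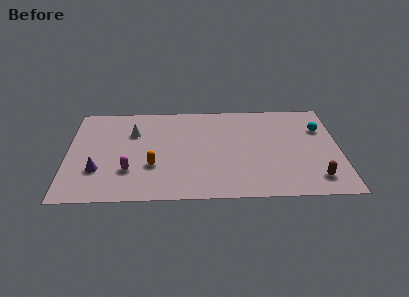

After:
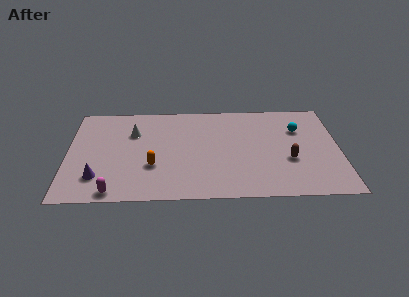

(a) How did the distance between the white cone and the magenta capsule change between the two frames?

+1.9

The distance was about 3.5 in the first image and 5.4 in the second, so they moved 1.9 units further apart.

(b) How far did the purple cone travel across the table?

0.6

The purple cone moved from about (1.7, 2.7) to (1.7, 2.1), a distance of √(0.0² + 0.6²) ≈ 0.6.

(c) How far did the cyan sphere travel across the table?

1.2

From (14.0, 6.1) to (12.8, 6.1), the cyan sphere covered √(1.2² + 0.0²) ≈ 1.2 units.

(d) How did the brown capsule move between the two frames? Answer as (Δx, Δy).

(-1.4, 1.7)

From the two frames, the brown capsule sits at roughly (13.6, 1.6) before and (12.2, 3.3) after.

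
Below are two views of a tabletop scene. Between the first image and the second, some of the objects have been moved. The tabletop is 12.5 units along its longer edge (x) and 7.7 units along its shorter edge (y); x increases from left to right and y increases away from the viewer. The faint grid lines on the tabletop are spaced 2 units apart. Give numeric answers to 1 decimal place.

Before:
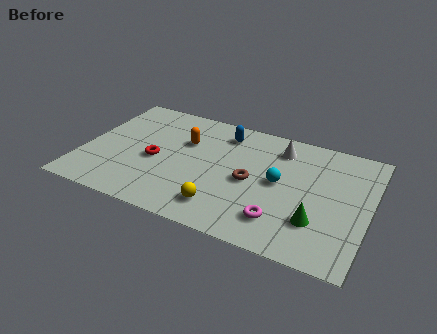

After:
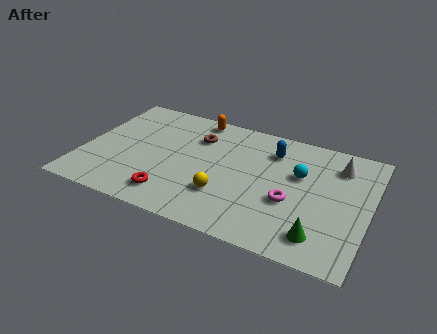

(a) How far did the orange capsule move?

1.8

The orange capsule moved from about (4.3, 5.1) to (4.6, 6.9), a distance of √(0.3² + 1.8²) ≈ 1.8.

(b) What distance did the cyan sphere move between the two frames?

1.1

From (8.6, 4.0) to (9.4, 4.8), the cyan sphere covered √(0.8² + 0.8²) ≈ 1.1 units.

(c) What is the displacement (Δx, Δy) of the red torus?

(1.0, -2.0)

The red torus started near (3.2, 3.4) and ended near (4.2, 1.4).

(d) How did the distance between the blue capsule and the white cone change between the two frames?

+0.4

The distance was about 2.5 in the first image and 2.9 in the second, so they moved 0.4 units further apart.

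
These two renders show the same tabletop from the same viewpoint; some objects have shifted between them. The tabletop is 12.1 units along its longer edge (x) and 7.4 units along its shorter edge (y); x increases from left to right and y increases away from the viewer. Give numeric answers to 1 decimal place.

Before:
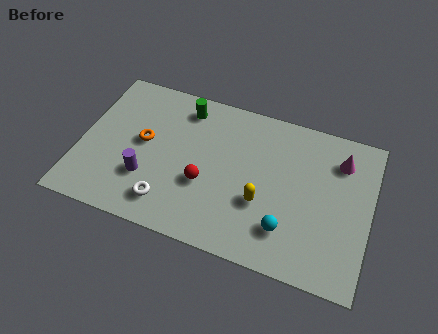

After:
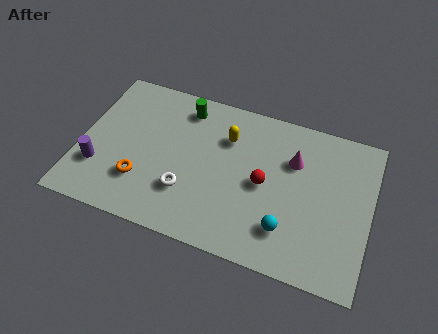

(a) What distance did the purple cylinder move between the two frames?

2.0

From (2.9, 2.3) to (0.9, 2.2), the purple cylinder covered √(2.0² + 0.1²) ≈ 2.0 units.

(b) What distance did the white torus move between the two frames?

1.1

The white torus moved from about (3.9, 1.4) to (4.6, 2.2), a distance of √(0.7² + 0.8²) ≈ 1.1.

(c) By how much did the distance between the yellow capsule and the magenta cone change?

-1.4

Before: roughly 4.2 units apart; after: 2.8. That's 1.4 units closer together.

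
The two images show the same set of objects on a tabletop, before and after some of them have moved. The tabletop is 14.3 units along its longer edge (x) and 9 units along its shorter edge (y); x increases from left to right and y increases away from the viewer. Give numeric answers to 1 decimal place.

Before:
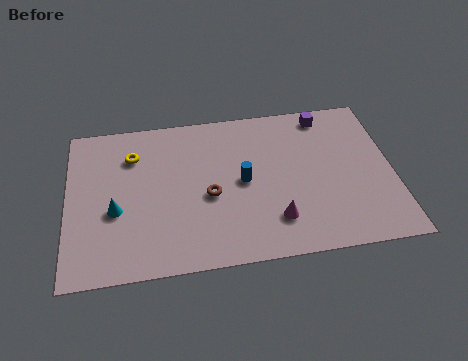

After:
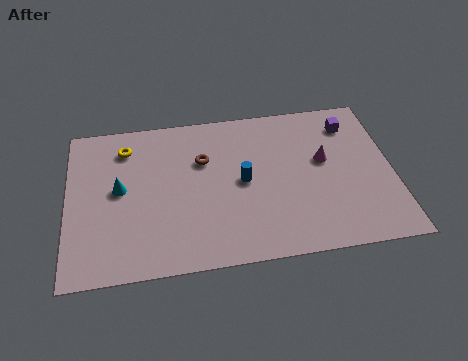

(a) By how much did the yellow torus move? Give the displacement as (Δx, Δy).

(-0.3, 0.5)

From the two frames, the yellow torus sits at roughly (2.9, 6.7) before and (2.6, 7.2) after.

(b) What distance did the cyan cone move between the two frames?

1.2

The cyan cone was near (2.1, 3.6) before and (2.3, 4.8) after, so it travelled √(0.2² + 1.2²) ≈ 1.2 units.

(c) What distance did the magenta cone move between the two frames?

3.9

The magenta cone was near (9.0, 2.1) before and (11.3, 5.2) after, so it travelled √(2.3² + 3.1²) ≈ 3.9 units.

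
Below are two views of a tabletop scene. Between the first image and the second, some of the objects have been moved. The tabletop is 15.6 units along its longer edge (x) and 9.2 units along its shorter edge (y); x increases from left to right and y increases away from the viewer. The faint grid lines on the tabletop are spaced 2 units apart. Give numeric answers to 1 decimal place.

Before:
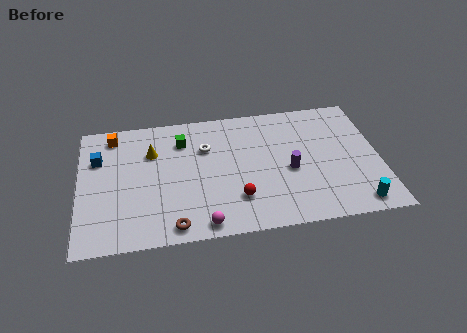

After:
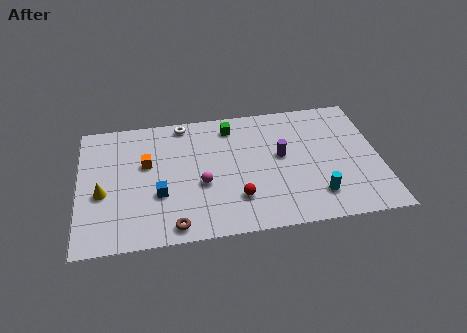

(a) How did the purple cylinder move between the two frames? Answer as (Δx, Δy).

(-0.4, 1.1)

From the two frames, the purple cylinder sits at roughly (10.9, 4.0) before and (10.5, 5.1) after.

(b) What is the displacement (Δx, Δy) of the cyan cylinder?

(-2.0, 0.9)

The cyan cylinder was at about (14.2, 1.1) and moved to about (12.2, 2.0).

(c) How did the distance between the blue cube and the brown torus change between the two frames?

-4.1

They were about 6.5 units apart before and 2.4 after — 4.1 units closer together.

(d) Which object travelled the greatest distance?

the blue cube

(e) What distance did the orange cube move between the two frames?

2.9

The orange cube moved from about (1.8, 7.9) to (3.5, 5.6), a distance of √(1.7² + 2.3²) ≈ 2.9.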